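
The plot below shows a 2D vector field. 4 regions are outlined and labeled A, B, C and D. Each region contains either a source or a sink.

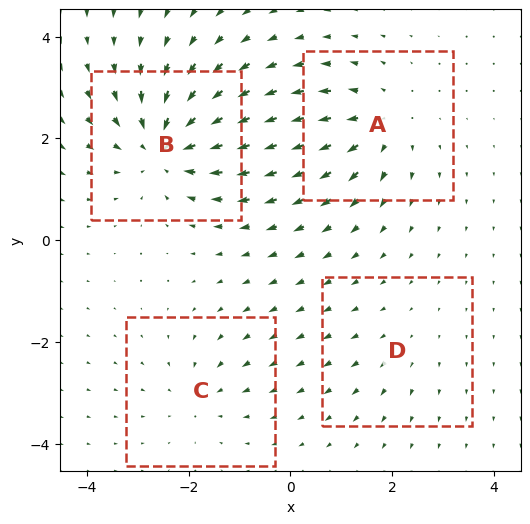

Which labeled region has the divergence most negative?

Divergence at each region's feature centre — A: about +5, B: about -6, C: about -3, D: about +2. Region B is most negative.

B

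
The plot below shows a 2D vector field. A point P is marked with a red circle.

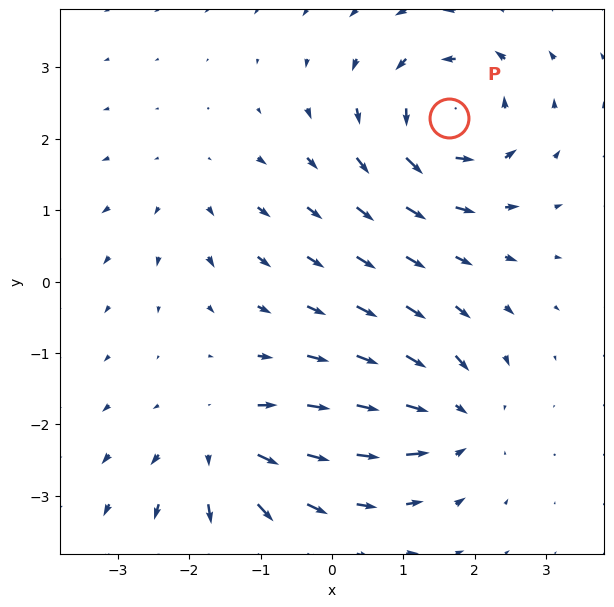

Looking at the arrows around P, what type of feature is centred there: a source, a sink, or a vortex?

At P (1.6, 2.3) the arrows circulate counterclockwise. Divergence ≈0, curl about +6 — near-zero divergence with nonzero curl is a vortex.

vortex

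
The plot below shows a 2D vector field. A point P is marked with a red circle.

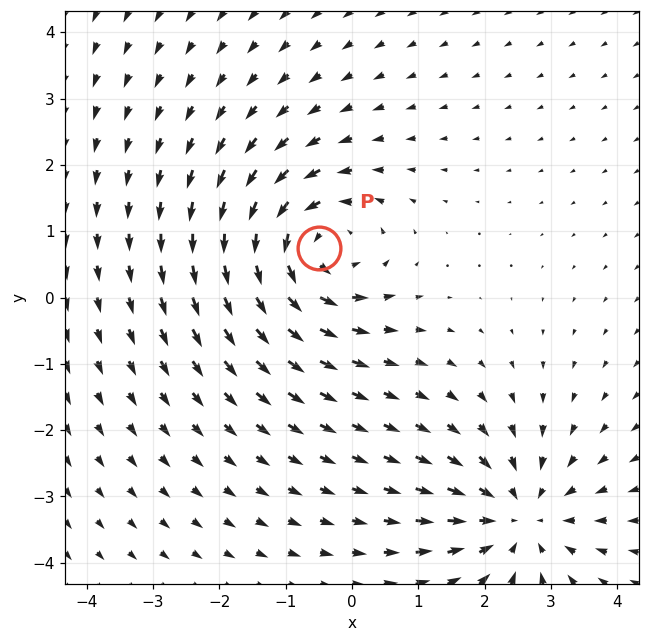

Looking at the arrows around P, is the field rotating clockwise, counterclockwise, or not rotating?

counterclockwise

Near P at (-0.5, 0.7) the arrows circulate counterclockwise. The curl (z-component) there is about +5; positive curl means counterclockwise rotation.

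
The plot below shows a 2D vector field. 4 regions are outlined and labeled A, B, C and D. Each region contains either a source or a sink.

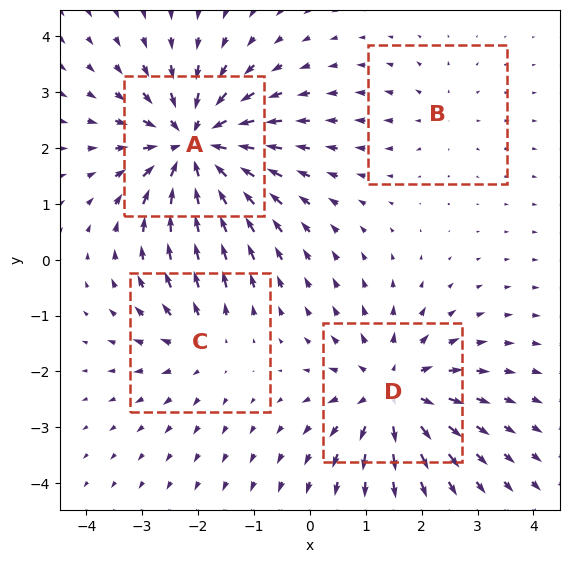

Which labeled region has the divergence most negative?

A

Divergence at each region's feature centre — A: about -7, B: about +2, C: about +3, D: about +6. Region A is most negative.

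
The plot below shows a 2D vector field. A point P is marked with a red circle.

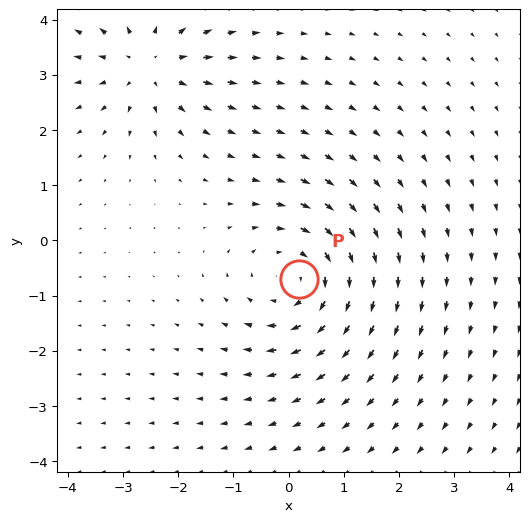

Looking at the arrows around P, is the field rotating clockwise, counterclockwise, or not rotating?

Near P at (0.2, -0.7) the arrows circulate clockwise. The curl (z-component) there is about -3; negative curl means clockwise rotation.

clockwise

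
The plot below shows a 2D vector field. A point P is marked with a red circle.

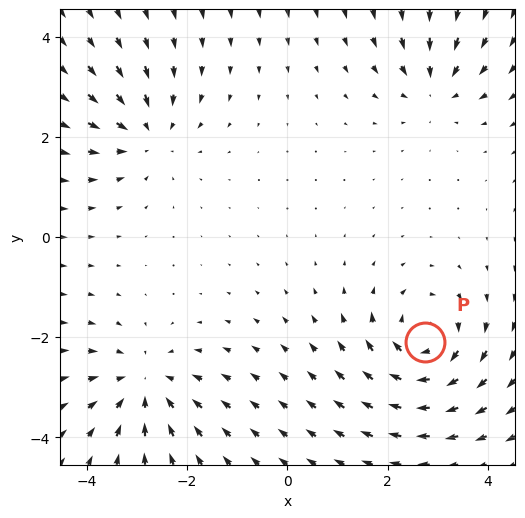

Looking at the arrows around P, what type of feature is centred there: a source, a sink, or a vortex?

vortex

At P (2.7, -2.1) the arrows circulate clockwise. Divergence ≈0, curl about -6 — near-zero divergence with nonzero curl is a vortex.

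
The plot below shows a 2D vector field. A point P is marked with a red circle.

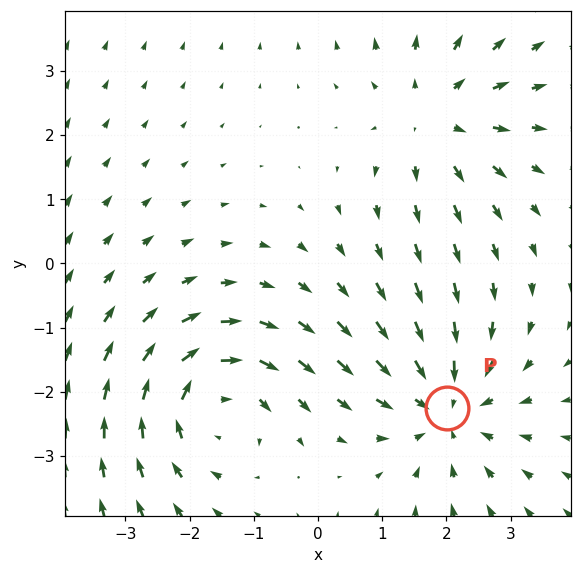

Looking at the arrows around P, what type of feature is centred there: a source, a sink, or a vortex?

sink

At P (2.0, -2.2) the arrows converge inward. Divergence about -4, curl ≈0 — negative divergence with near-zero curl is a sink.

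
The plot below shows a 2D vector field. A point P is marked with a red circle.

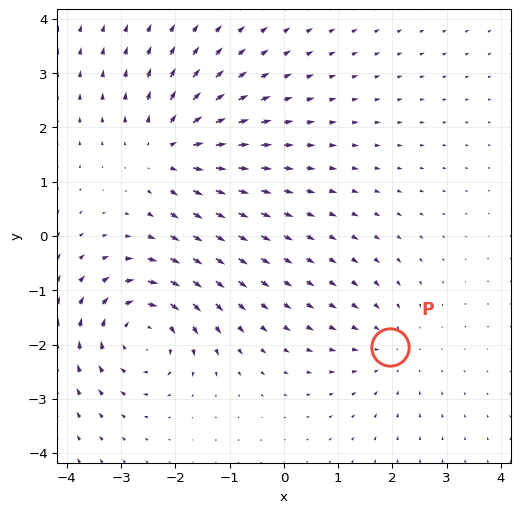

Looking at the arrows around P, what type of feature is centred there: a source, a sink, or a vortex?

sink

At P (2.0, -2.0) the arrows converge inward. Divergence about -3, curl ≈0 — negative divergence with near-zero curl is a sink.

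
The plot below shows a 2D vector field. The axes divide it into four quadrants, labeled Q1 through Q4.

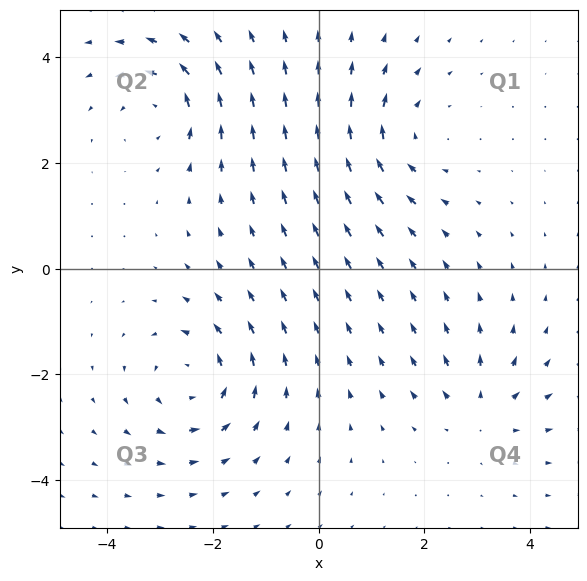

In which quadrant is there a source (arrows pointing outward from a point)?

Q4

The source sits at approximately (3.1, -2.7), which lies in quadrant Q4. The divergence there is about +4, positive as expected for a source.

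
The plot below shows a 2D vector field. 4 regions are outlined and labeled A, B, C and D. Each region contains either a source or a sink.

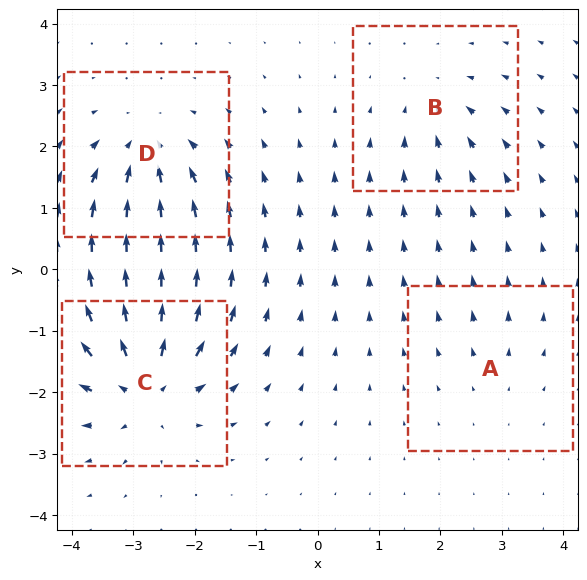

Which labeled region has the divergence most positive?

C

Divergence at each region's feature centre — A: about +2, B: about -4, C: about +8, D: about -6. Region C is most positive.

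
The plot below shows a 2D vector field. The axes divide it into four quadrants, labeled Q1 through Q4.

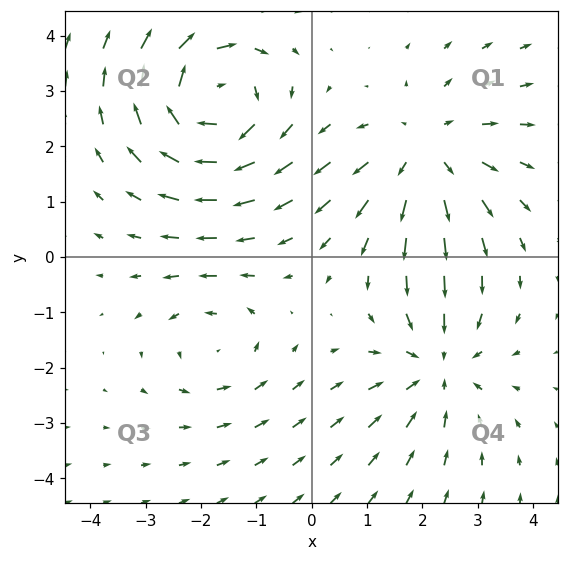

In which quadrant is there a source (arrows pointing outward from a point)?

The source sits at approximately (2.1, 1.9), which lies in quadrant Q1. The divergence there is about +3, positive as expected for a source.

Q1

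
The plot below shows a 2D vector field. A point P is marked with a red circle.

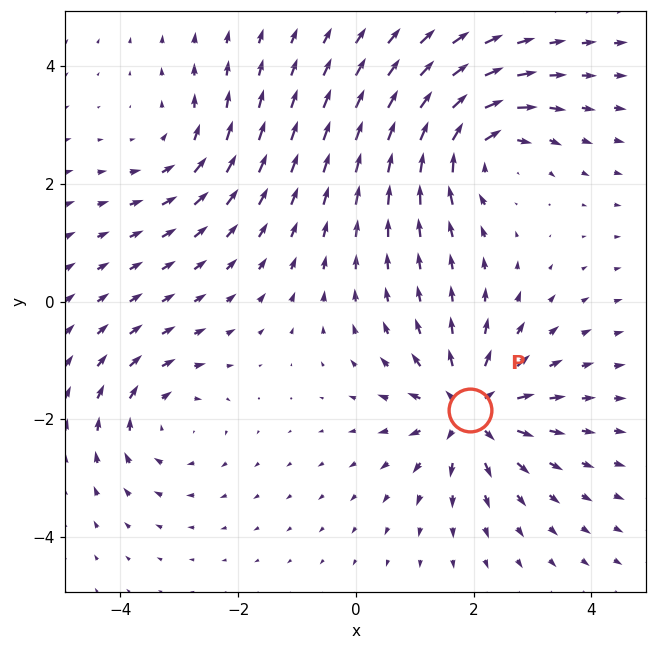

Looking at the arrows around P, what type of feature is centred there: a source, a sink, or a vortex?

At P (1.9, -1.8) the arrows spread outward. Divergence about +6, curl ≈0 — positive divergence with near-zero curl is a source.

source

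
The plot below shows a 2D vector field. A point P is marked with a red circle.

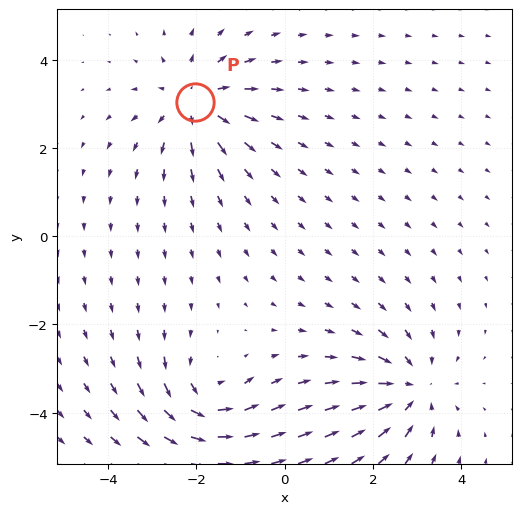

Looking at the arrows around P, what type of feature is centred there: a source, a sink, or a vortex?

At P (-2.0, 3.0) the arrows spread outward. Divergence about +3, curl ≈0 — positive divergence with near-zero curl is a source.

source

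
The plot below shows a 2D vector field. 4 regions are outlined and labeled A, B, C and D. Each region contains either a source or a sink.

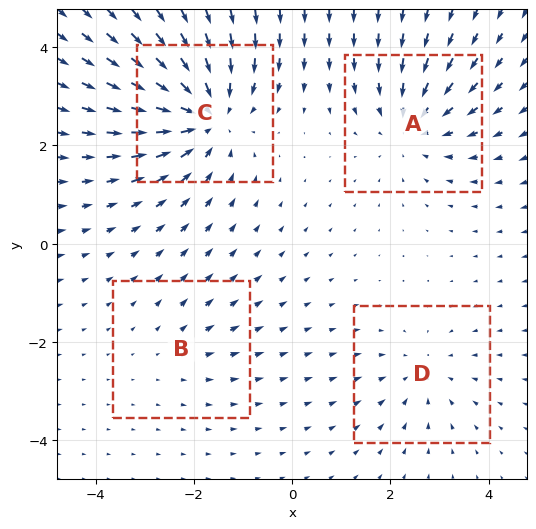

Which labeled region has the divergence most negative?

Divergence at each region's feature centre — A: about -4, B: about +2, C: about -6, D: about -3. Region C is most negative.

C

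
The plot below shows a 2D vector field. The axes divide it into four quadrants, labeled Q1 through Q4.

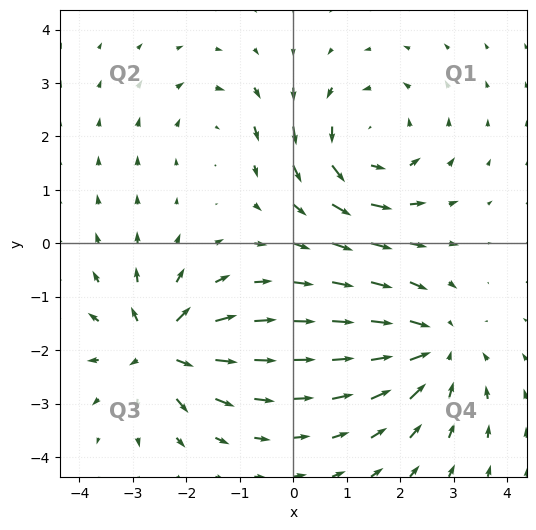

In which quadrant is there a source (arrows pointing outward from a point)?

The source sits at approximately (-2.5, -2.0), which lies in quadrant Q3. The divergence there is about +6, positive as expected for a source.

Q3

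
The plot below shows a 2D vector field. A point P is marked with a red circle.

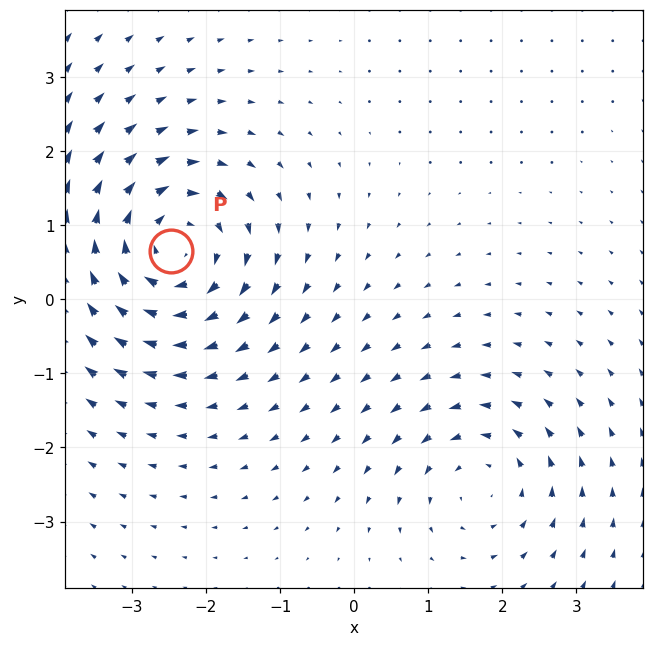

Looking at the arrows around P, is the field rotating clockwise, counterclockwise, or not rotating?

Near P at (-2.5, 0.7) the arrows circulate clockwise. The curl (z-component) there is about -4; negative curl means clockwise rotation.

clockwise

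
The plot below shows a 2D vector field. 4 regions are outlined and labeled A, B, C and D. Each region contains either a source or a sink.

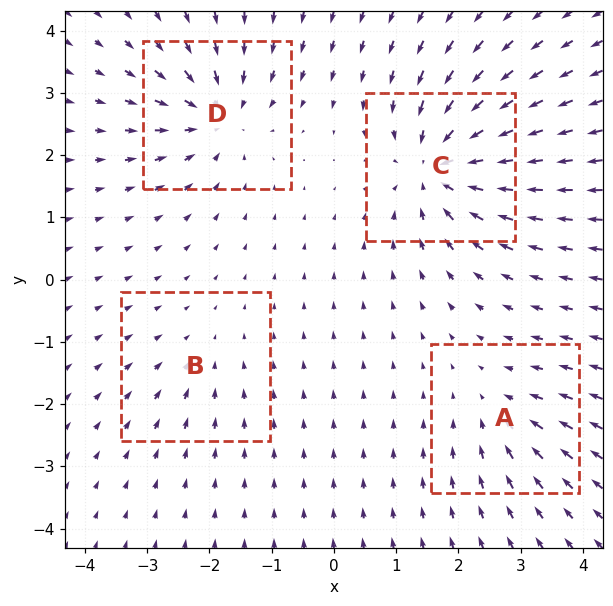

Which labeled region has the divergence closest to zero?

B

Divergence at each region's feature centre — A: about -4, B: about -2, C: about -8, D: about -6. Region B is closest to zero.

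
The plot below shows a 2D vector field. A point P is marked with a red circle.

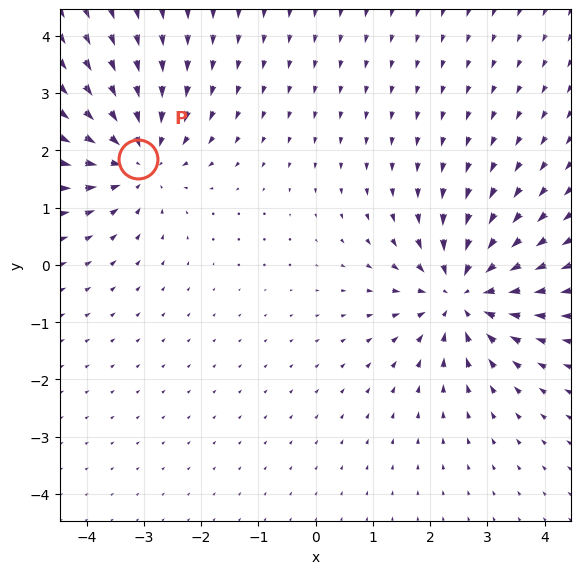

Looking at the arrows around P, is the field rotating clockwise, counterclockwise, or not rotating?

not rotating

Near P at (-3.1, 1.9) the arrows show no circulation. The curl there is ≈0.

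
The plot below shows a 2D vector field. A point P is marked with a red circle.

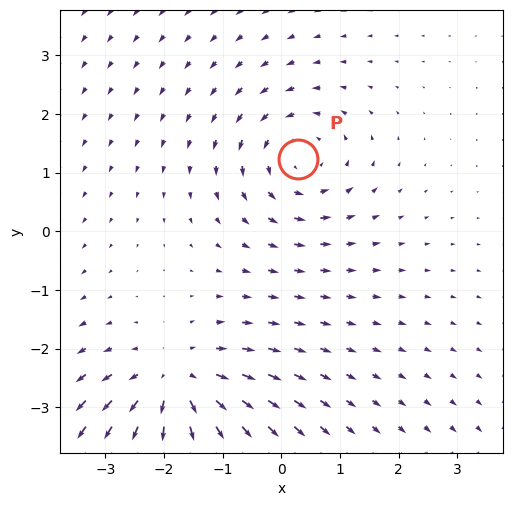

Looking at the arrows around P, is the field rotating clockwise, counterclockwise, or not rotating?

Near P at (0.3, 1.2) the arrows circulate counterclockwise. The curl (z-component) there is about +4; positive curl means counterclockwise rotation.

counterclockwise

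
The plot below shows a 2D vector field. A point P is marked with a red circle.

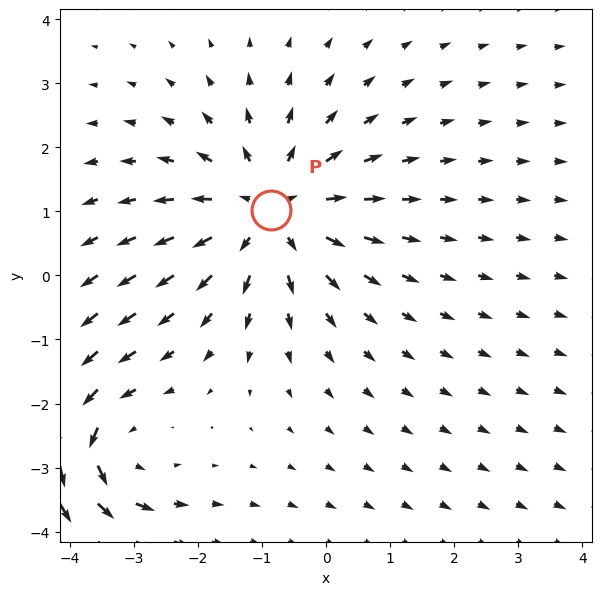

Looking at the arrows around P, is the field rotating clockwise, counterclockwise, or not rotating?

not rotating

Near P at (-0.9, 1.0) the arrows show no circulation. The curl there is ≈0.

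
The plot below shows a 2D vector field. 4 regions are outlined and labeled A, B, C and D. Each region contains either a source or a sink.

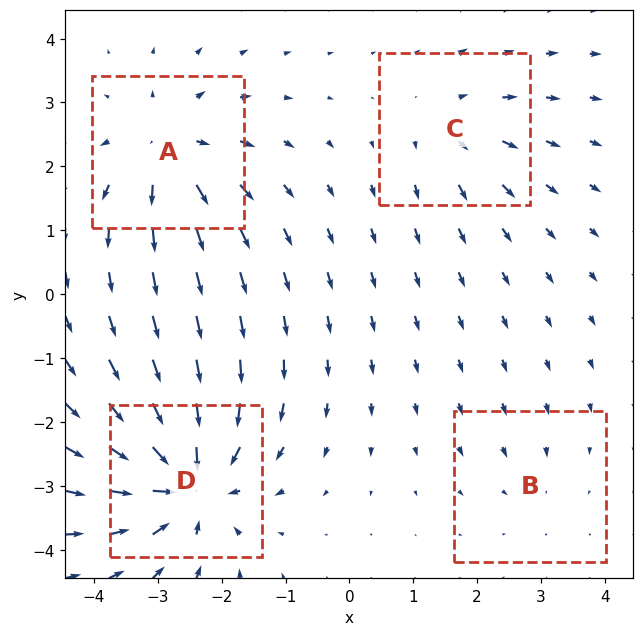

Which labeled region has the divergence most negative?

Divergence at each region's feature centre — A: about +6, B: about -2, C: about +4, D: about -8. Region D is most negative.

D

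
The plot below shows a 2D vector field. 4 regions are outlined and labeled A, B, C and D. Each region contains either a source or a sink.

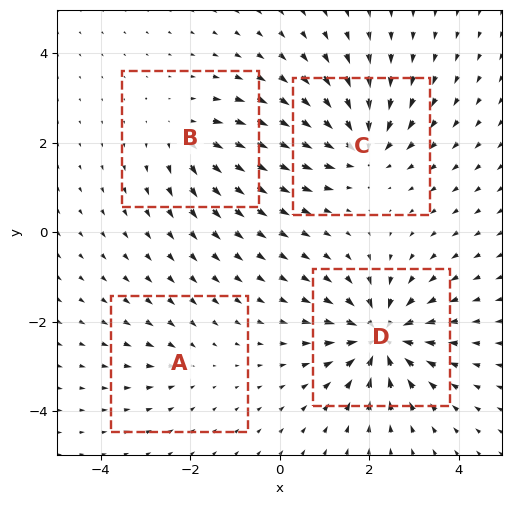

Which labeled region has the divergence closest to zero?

A

Divergence at each region's feature centre — A: about -2, B: about +4, C: about -6, D: about -8. Region A is closest to zero.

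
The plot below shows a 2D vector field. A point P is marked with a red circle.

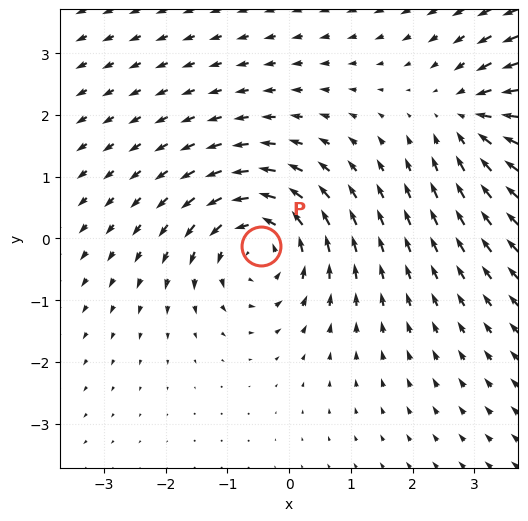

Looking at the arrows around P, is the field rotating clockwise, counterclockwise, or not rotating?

counterclockwise

Near P at (-0.5, -0.1) the arrows circulate counterclockwise. The curl (z-component) there is about +3; positive curl means counterclockwise rotation.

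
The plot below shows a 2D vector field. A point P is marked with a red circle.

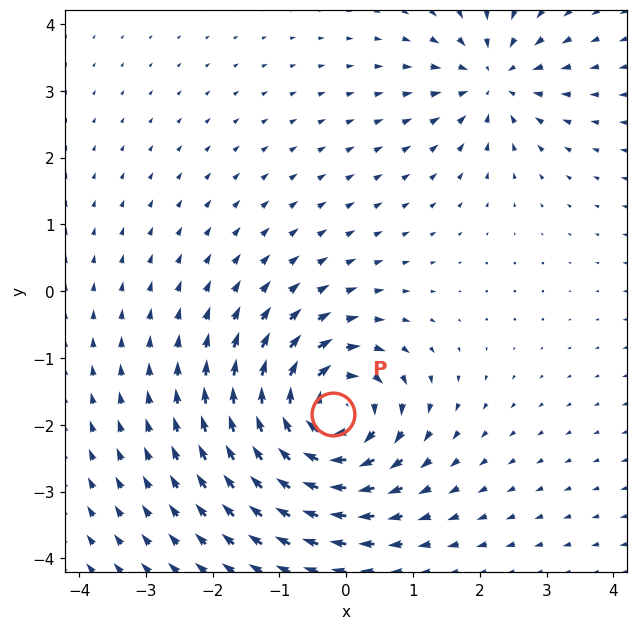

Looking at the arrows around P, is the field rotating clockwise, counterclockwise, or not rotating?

clockwise

Near P at (-0.2, -1.8) the arrows circulate clockwise. The curl (z-component) there is about -6; negative curl means clockwise rotation.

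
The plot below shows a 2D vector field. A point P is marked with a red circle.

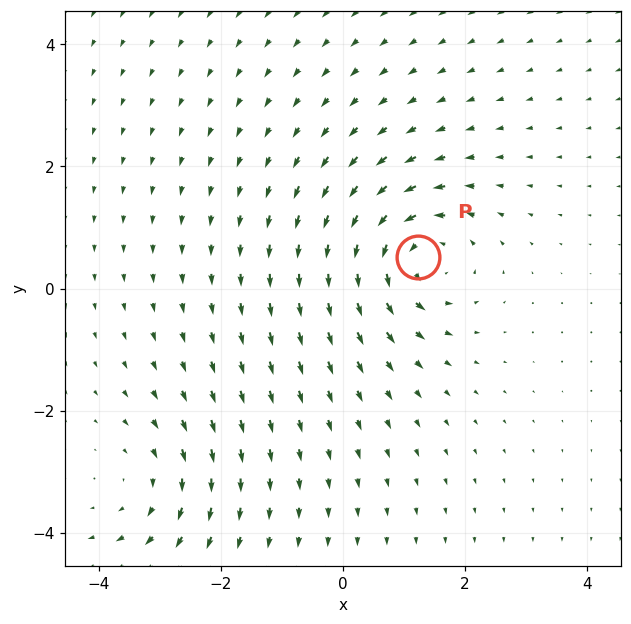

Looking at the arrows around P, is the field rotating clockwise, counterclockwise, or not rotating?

counterclockwise

Near P at (1.2, 0.5) the arrows circulate counterclockwise. The curl (z-component) there is about +5; positive curl means counterclockwise rotation.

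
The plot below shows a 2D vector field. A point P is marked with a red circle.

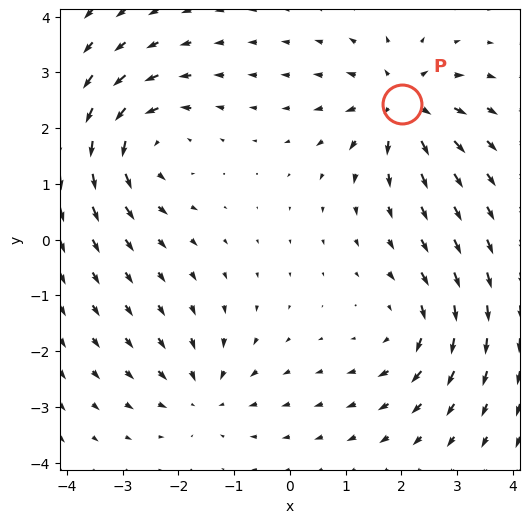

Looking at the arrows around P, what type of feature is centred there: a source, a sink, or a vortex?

source

At P (2.0, 2.4) the arrows spread outward. Divergence about +5, curl ≈0 — positive divergence with near-zero curl is a source.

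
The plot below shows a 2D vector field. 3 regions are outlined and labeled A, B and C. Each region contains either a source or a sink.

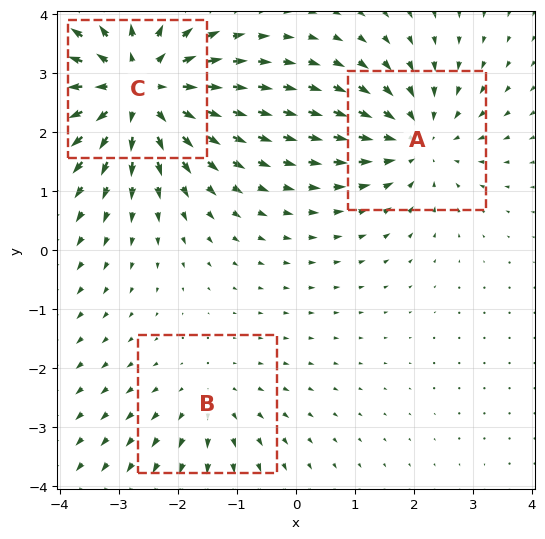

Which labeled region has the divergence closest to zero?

B

Divergence at each region's feature centre — A: about -3, B: about +2, C: about +4. Region B is closest to zero.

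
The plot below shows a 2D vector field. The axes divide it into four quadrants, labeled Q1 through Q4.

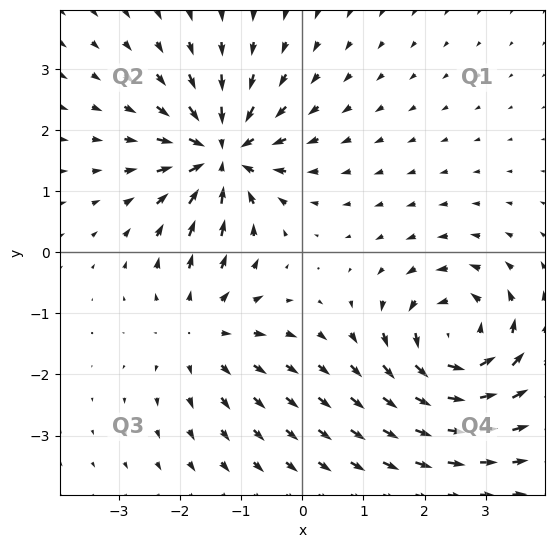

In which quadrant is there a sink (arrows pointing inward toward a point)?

The sink sits at approximately (-1.3, 1.6), which lies in quadrant Q2. The divergence there is about -7, negative as expected for a sink.

Q2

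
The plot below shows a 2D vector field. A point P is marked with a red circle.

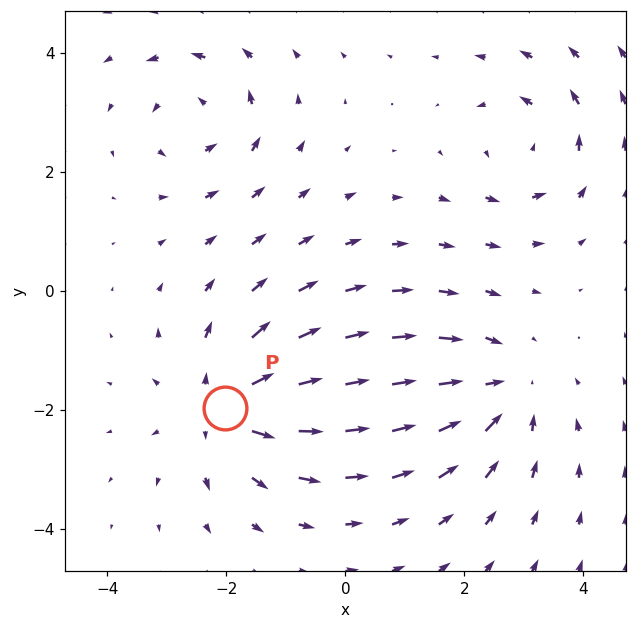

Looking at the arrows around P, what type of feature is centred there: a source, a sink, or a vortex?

At P (-2.0, -2.0) the arrows spread outward. Divergence about +5, curl ≈0 — positive divergence with near-zero curl is a source.

source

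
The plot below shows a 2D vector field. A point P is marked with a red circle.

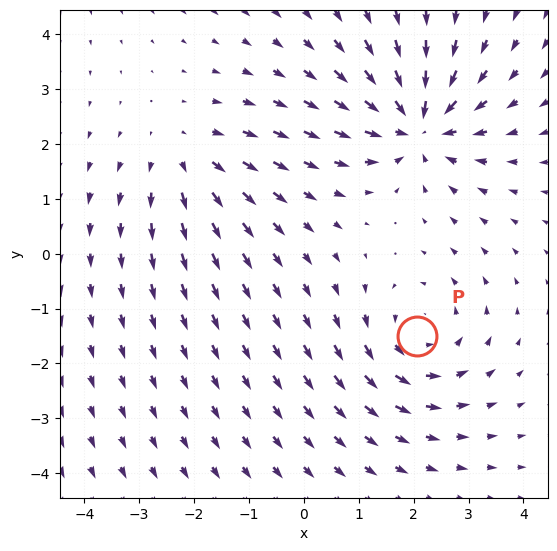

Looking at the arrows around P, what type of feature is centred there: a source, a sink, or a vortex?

At P (2.1, -1.5) the arrows circulate counterclockwise. Divergence ≈0, curl about +4 — near-zero divergence with nonzero curl is a vortex.

vortex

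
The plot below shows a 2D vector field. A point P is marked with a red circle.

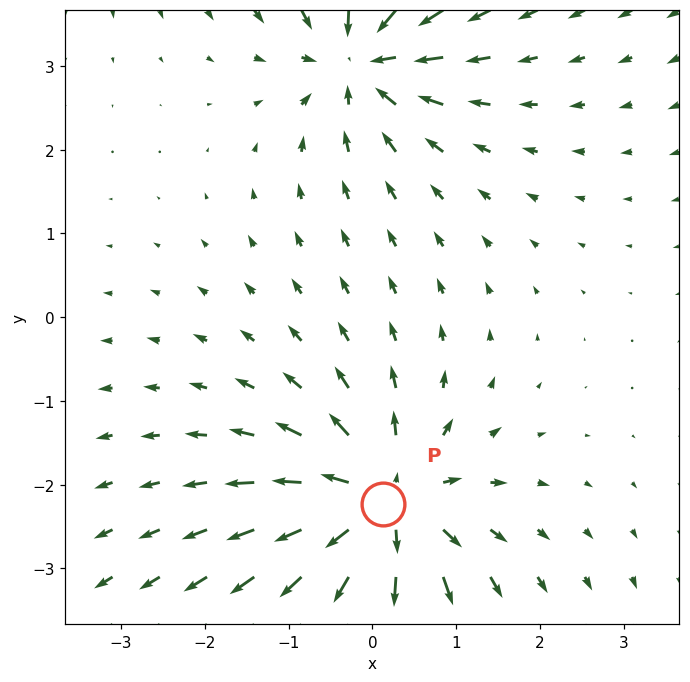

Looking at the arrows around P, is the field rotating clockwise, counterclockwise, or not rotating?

not rotating

Near P at (0.1, -2.2) the arrows show no circulation. The curl there is ≈0.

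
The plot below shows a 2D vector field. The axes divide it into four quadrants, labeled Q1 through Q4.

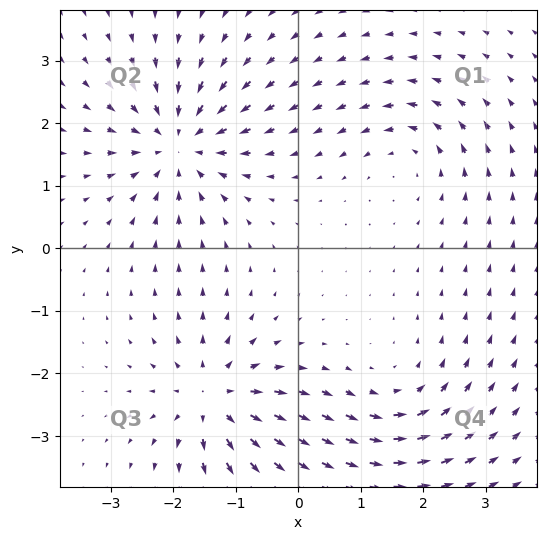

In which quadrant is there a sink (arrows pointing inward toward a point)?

The sink sits at approximately (-1.9, 1.7), which lies in quadrant Q2. The divergence there is about -6, negative as expected for a sink.

Q2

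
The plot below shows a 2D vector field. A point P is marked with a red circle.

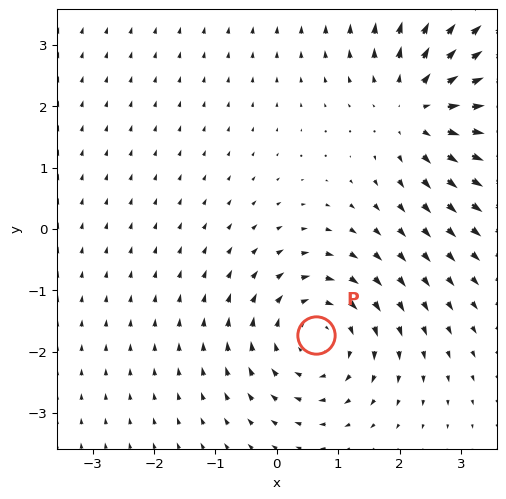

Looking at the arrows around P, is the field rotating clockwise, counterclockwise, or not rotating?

Near P at (0.6, -1.7) the arrows circulate clockwise. The curl (z-component) there is about -4; negative curl means clockwise rotation.

clockwise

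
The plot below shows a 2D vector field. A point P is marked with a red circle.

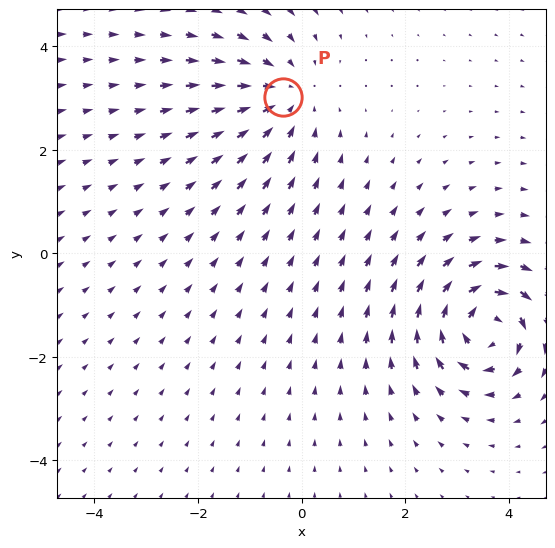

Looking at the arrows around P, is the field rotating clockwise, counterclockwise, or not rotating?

not rotating

Near P at (-0.4, 3.0) the arrows show no circulation. The curl there is ≈0.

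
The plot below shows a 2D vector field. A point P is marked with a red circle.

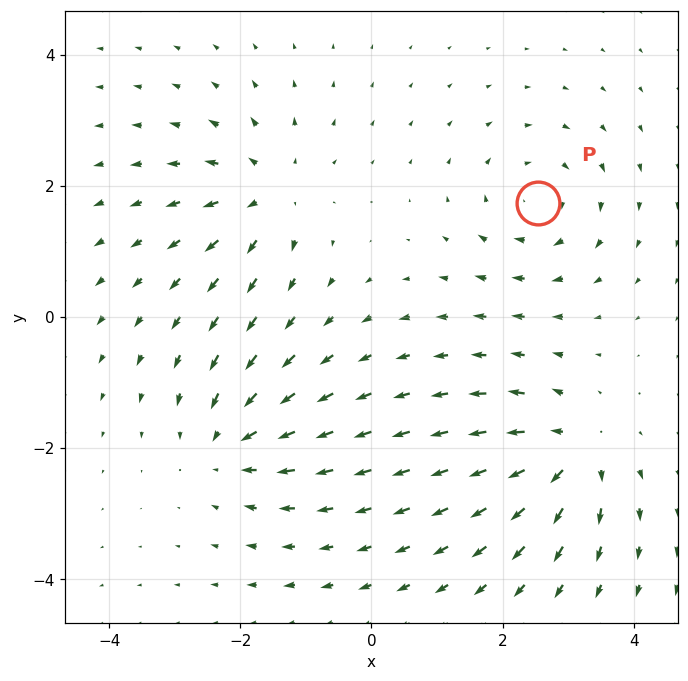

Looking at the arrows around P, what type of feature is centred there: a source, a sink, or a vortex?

At P (2.5, 1.7) the arrows circulate clockwise. Divergence ≈0, curl about -5 — near-zero divergence with nonzero curl is a vortex.

vortex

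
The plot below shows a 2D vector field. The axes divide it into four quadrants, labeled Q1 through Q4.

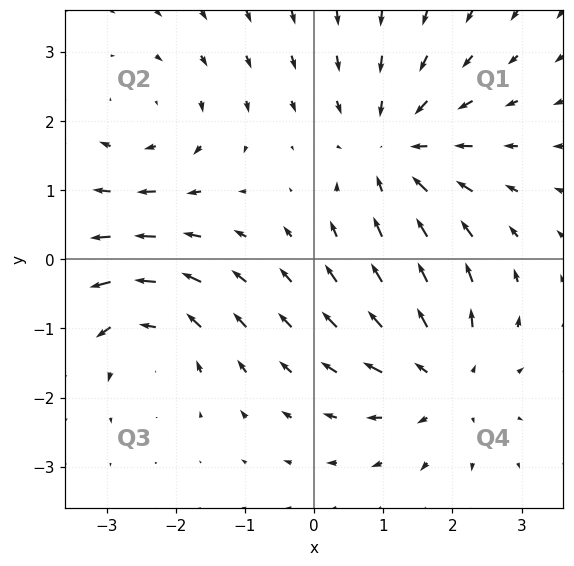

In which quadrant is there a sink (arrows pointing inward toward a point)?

Q1

The sink sits at approximately (1.2, 1.6), which lies in quadrant Q1. The divergence there is about -4, negative as expected for a sink.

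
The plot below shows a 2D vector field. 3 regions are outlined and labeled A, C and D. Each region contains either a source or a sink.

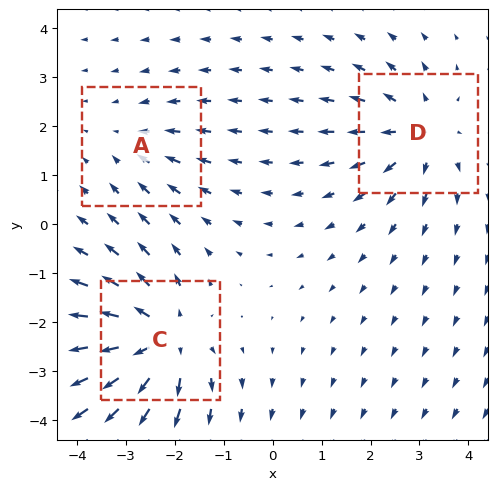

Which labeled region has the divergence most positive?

Divergence at each region's feature centre — A: about -2, C: about +5, D: about +3. Region C is most positive.

C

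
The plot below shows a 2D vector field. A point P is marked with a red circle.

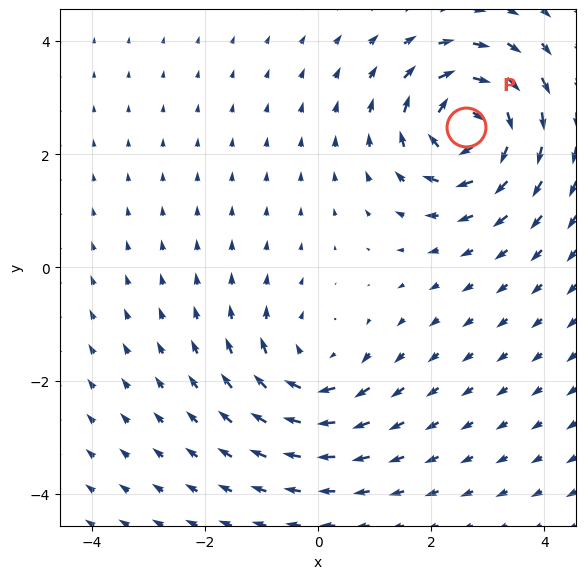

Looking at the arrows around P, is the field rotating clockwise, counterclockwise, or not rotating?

clockwise

Near P at (2.6, 2.5) the arrows circulate clockwise. The curl (z-component) there is about -7; negative curl means clockwise rotation.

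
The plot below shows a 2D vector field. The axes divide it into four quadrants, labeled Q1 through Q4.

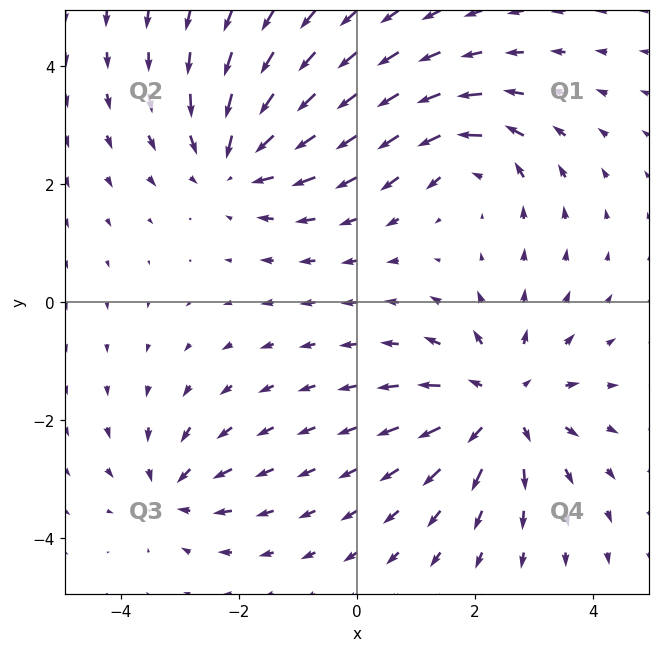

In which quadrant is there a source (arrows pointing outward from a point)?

Q4

The source sits at approximately (2.4, -1.7), which lies in quadrant Q4. The divergence there is about +4, positive as expected for a source.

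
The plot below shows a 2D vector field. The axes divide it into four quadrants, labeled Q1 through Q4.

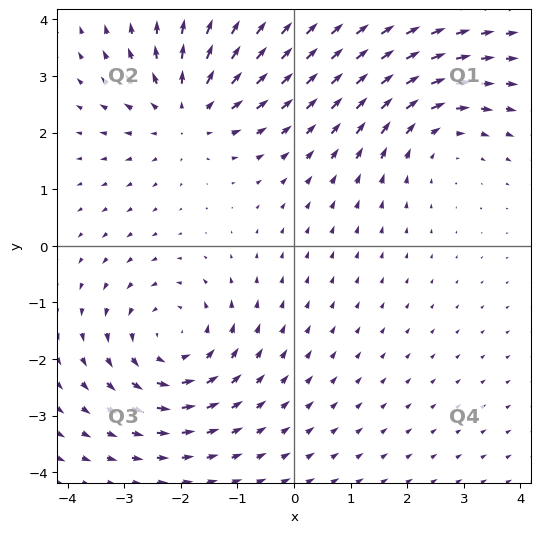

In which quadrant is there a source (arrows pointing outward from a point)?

Q2

The source sits at approximately (-1.9, 2.4), which lies in quadrant Q2. The divergence there is about +4, positive as expected for a source.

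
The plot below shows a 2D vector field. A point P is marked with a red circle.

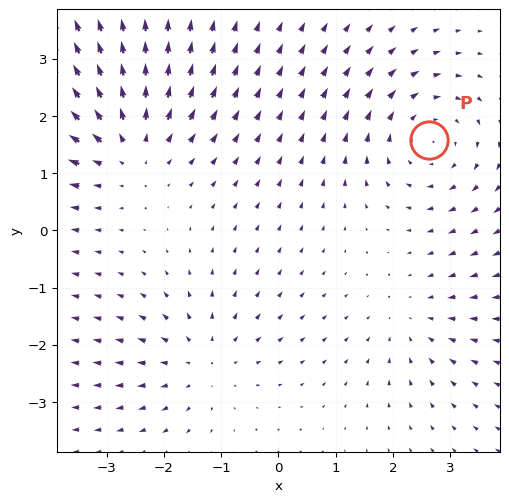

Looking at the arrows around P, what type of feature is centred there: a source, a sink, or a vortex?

At P (2.6, 1.6) the arrows circulate clockwise. Divergence ≈0, curl about -4 — near-zero divergence with nonzero curl is a vortex.

vortex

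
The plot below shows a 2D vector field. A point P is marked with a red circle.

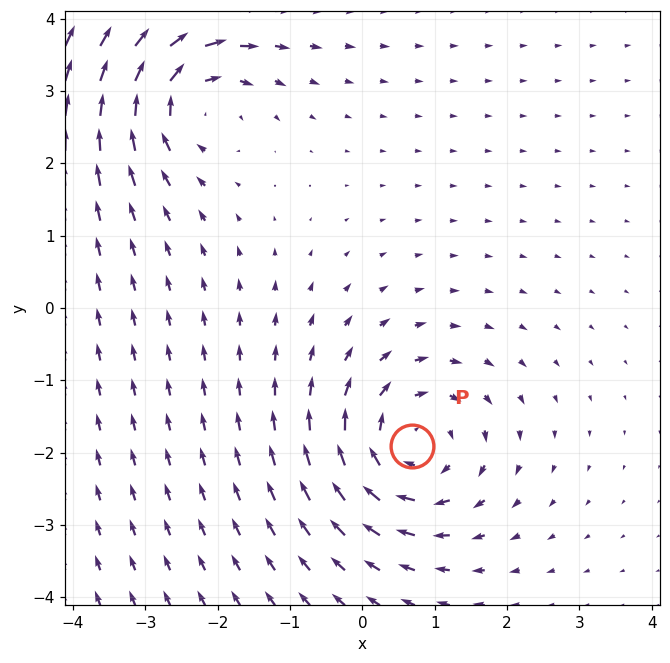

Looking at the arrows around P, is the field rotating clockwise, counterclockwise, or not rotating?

clockwise

Near P at (0.7, -1.9) the arrows circulate clockwise. The curl (z-component) there is about -5; negative curl means clockwise rotation.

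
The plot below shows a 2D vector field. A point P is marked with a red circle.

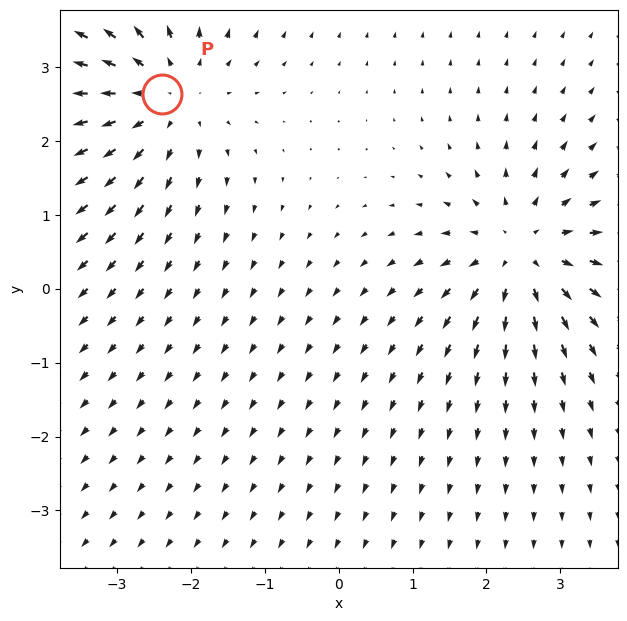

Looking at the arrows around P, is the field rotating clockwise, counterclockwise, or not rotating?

not rotating

Near P at (-2.4, 2.6) the arrows show no circulation. The curl there is ≈0.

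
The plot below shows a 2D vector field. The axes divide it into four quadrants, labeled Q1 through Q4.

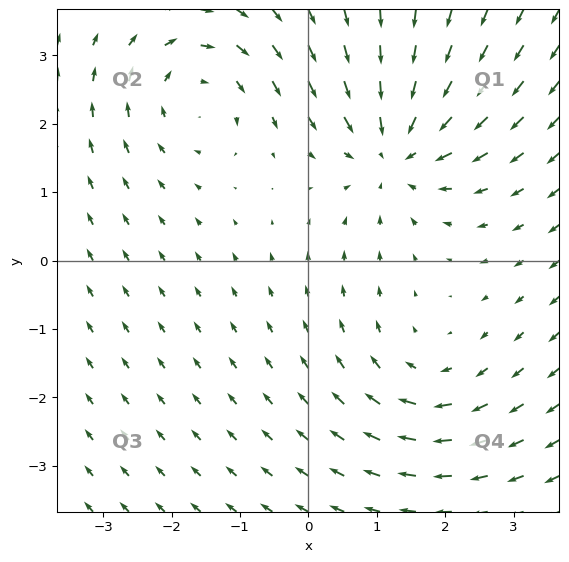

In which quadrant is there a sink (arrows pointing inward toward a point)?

Q1

The sink sits at approximately (1.3, 1.6), which lies in quadrant Q1. The divergence there is about -4, negative as expected for a sink.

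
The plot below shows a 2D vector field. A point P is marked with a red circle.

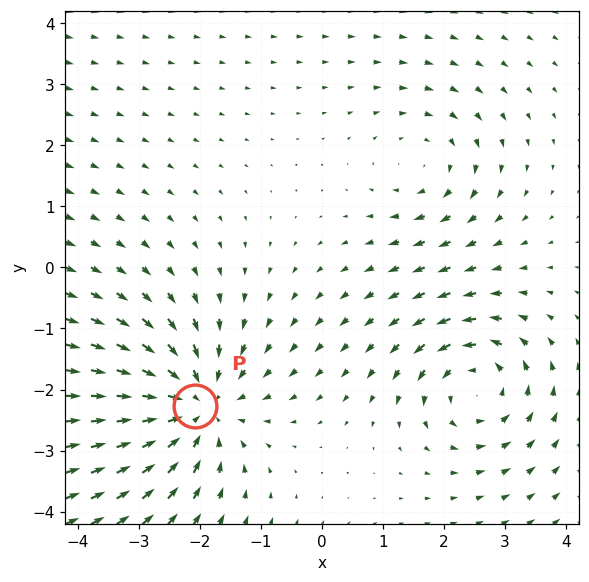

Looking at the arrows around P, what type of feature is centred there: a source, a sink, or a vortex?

At P (-2.1, -2.3) the arrows converge inward. Divergence about -5, curl ≈0 — negative divergence with near-zero curl is a sink.

sink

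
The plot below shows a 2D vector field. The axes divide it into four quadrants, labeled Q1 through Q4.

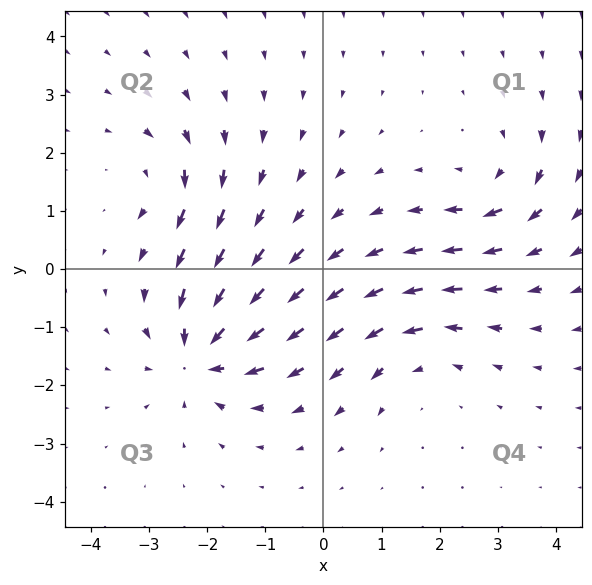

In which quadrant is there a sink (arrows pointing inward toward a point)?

The sink sits at approximately (-2.1, -1.5), which lies in quadrant Q3. The divergence there is about -6, negative as expected for a sink.

Q3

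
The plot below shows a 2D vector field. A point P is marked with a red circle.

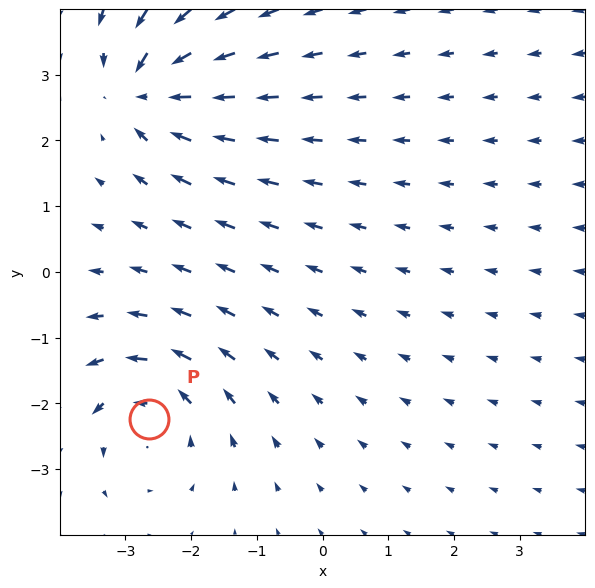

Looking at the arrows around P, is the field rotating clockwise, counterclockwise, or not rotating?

counterclockwise

Near P at (-2.6, -2.2) the arrows circulate counterclockwise. The curl (z-component) there is about +4; positive curl means counterclockwise rotation.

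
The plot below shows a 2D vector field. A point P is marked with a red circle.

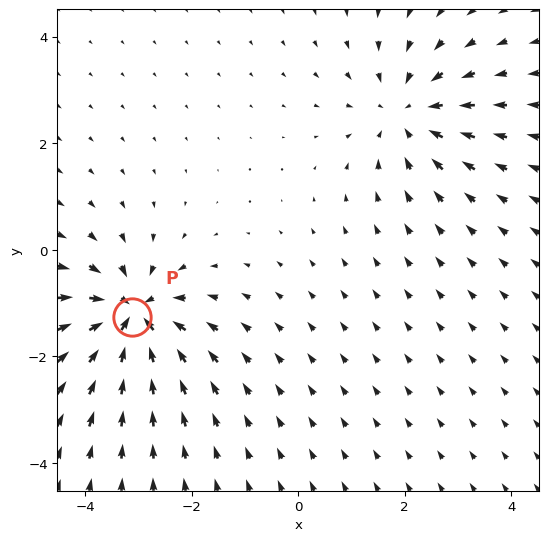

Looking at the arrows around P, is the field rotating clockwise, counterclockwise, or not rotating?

not rotating

Near P at (-3.1, -1.3) the arrows show no circulation. The curl there is ≈0.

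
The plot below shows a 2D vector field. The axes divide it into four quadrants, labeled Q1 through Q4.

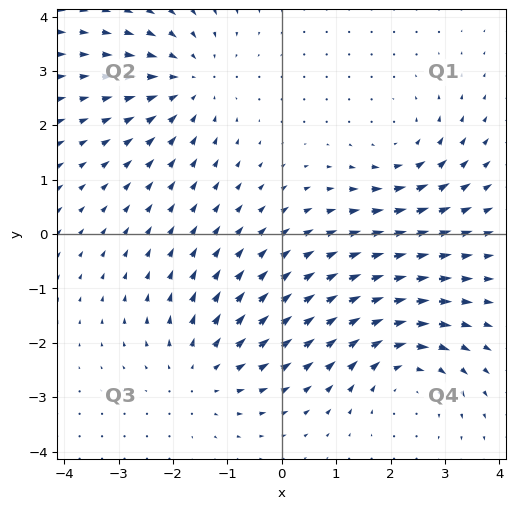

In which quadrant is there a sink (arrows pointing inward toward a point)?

The sink sits at approximately (-1.7, 2.8), which lies in quadrant Q2. The divergence there is about -4, negative as expected for a sink.

Q2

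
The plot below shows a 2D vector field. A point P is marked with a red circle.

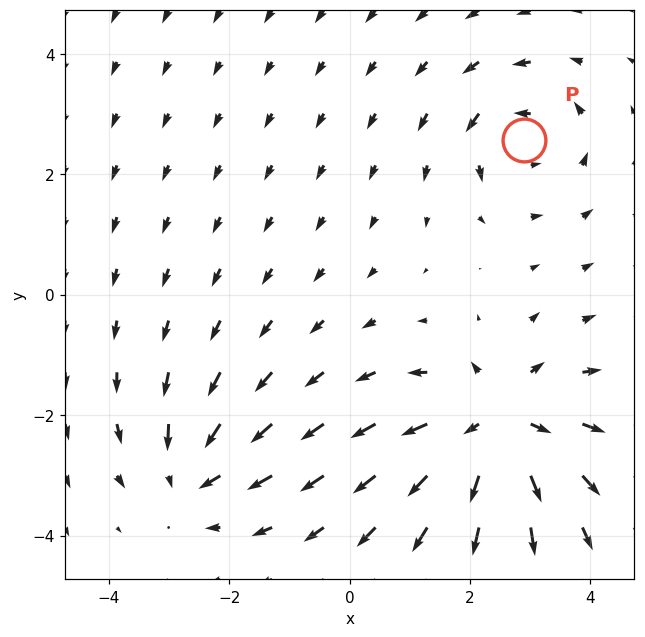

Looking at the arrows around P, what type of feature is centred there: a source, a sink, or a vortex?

At P (2.9, 2.6) the arrows circulate counterclockwise. Divergence ≈0, curl about +4 — near-zero divergence with nonzero curl is a vortex.

vortex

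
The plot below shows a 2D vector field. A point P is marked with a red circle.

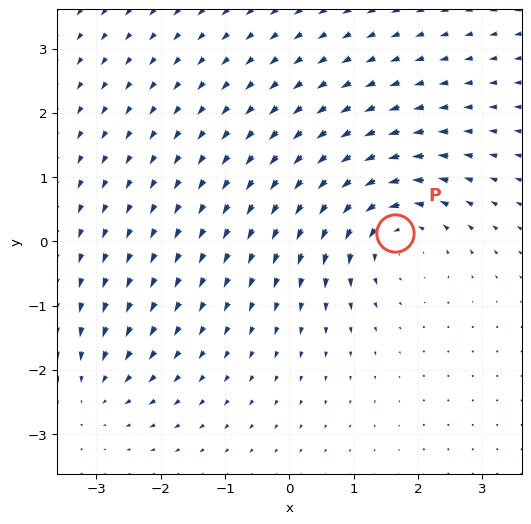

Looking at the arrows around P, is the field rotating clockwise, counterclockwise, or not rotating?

counterclockwise

Near P at (1.6, 0.1) the arrows circulate counterclockwise. The curl (z-component) there is about +5; positive curl means counterclockwise rotation.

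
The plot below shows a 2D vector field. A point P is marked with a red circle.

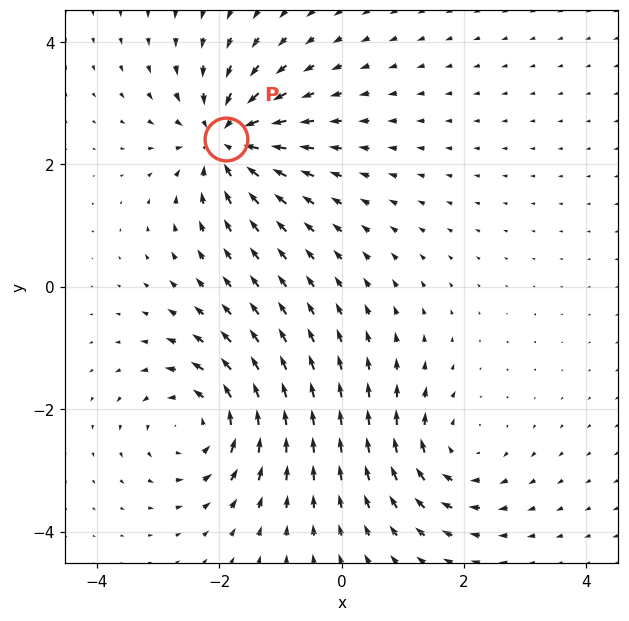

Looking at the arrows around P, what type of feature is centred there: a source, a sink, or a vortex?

At P (-1.9, 2.4) the arrows converge inward. Divergence about -5, curl ≈0 — negative divergence with near-zero curl is a sink.

sink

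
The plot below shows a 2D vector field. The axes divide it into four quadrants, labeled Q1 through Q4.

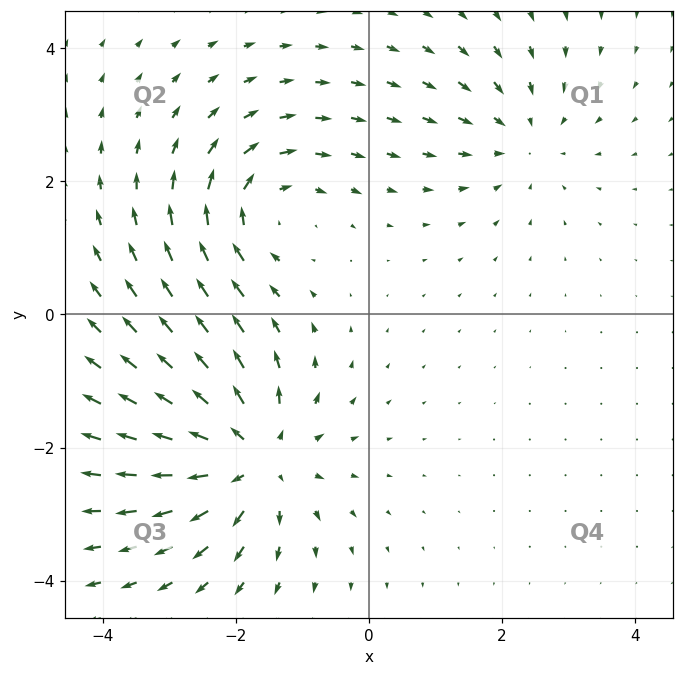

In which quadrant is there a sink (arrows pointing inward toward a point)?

The sink sits at approximately (2.3, 2.7), which lies in quadrant Q1. The divergence there is about -3, negative as expected for a sink.

Q1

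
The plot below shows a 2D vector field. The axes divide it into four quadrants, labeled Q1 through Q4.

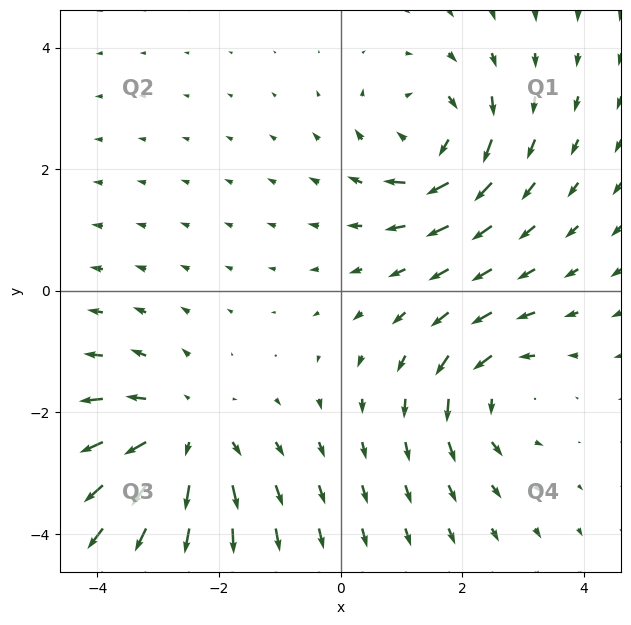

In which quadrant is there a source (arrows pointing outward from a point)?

Q3

The source sits at approximately (-2.6, -2.4), which lies in quadrant Q3. The divergence there is about +3, positive as expected for a source.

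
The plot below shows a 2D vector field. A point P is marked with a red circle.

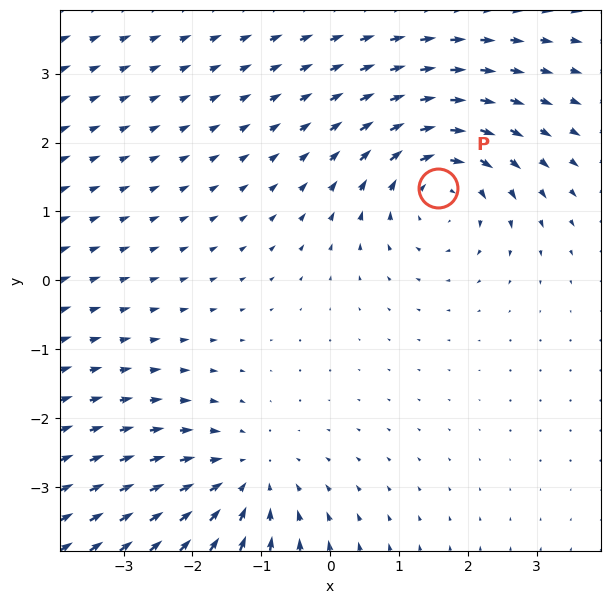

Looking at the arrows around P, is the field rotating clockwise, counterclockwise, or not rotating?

Near P at (1.6, 1.3) the arrows circulate clockwise. The curl (z-component) there is about -3; negative curl means clockwise rotation.

clockwise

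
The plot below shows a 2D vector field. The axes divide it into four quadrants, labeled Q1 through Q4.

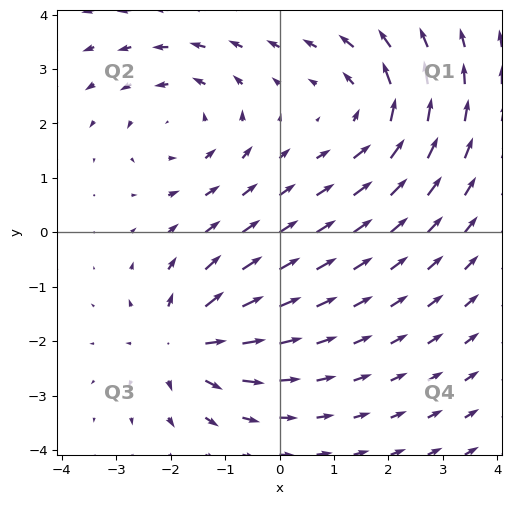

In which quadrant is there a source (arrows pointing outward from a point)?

The source sits at approximately (-1.8, -2.0), which lies in quadrant Q3. The divergence there is about +4, positive as expected for a source.

Q3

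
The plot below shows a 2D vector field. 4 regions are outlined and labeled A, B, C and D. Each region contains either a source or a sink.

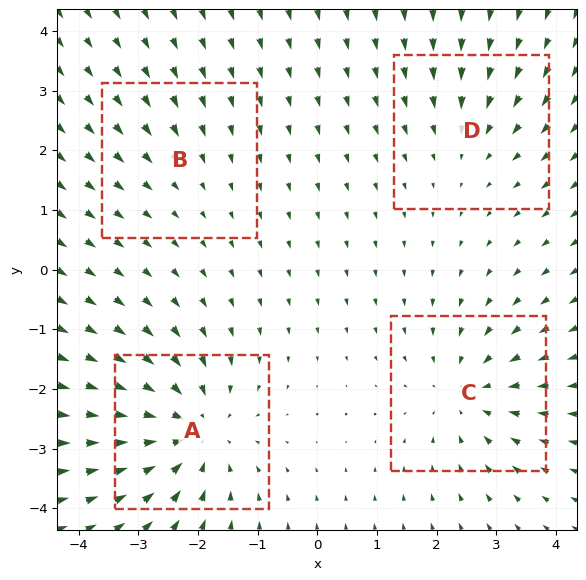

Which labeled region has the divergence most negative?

Divergence at each region's feature centre — A: about -6, B: about -2, C: about -4, D: about -3. Region A is most negative.

A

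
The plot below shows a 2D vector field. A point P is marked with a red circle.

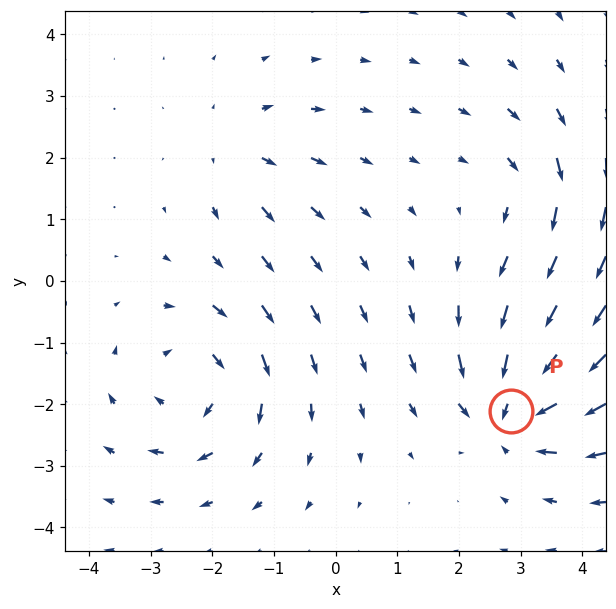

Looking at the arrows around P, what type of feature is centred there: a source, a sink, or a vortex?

sink

At P (2.8, -2.1) the arrows converge inward. Divergence about -6, curl ≈0 — negative divergence with near-zero curl is a sink.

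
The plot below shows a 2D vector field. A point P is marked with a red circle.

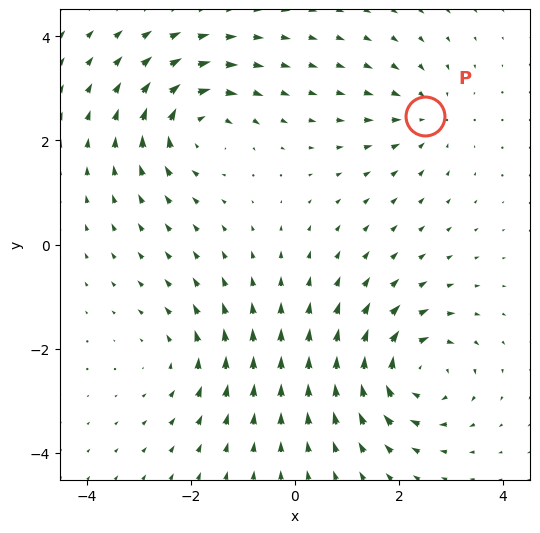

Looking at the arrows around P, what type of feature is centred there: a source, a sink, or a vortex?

sink

At P (2.5, 2.5) the arrows converge inward. Divergence about -3, curl ≈0 — negative divergence with near-zero curl is a sink.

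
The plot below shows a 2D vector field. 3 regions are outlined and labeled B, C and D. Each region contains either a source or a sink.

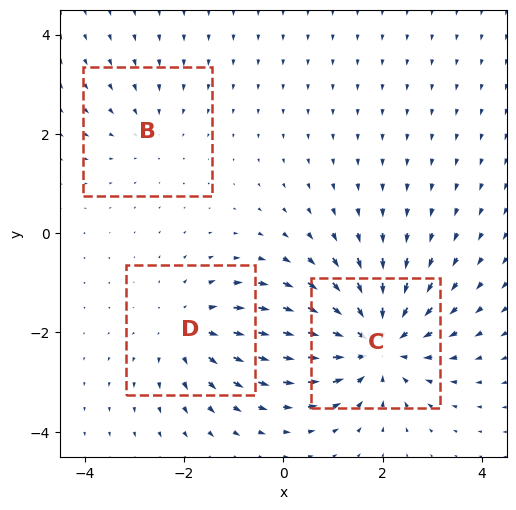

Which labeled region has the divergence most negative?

Divergence at each region's feature centre — B: about -2, C: about -5, D: about +3. Region C is most negative.

C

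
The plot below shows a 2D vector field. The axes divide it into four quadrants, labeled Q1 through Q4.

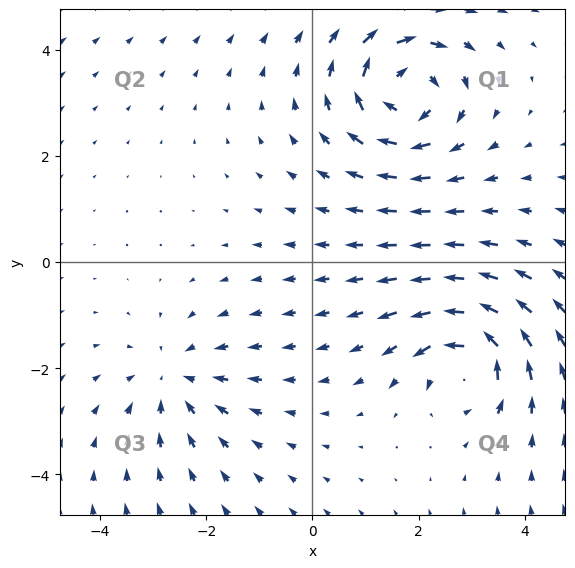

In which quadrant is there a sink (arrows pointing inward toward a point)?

Q3

The sink sits at approximately (-2.6, -2.2), which lies in quadrant Q3. The divergence there is about -2, negative as expected for a sink.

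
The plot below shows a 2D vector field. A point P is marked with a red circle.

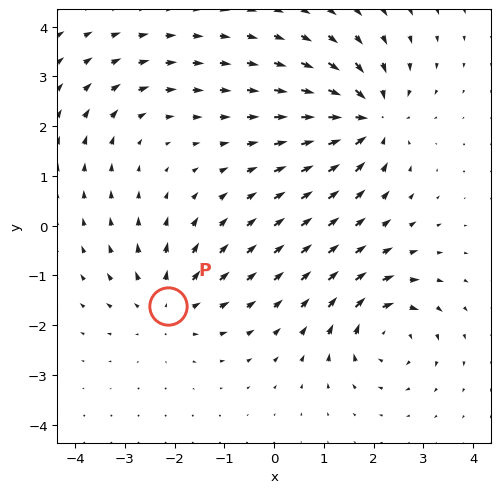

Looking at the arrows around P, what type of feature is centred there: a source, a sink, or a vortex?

source

At P (-2.1, -1.6) the arrows spread outward. Divergence about +4, curl ≈0 — positive divergence with near-zero curl is a source.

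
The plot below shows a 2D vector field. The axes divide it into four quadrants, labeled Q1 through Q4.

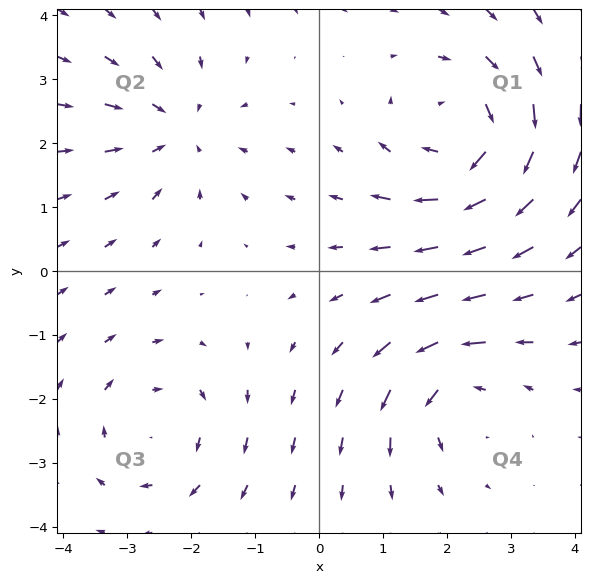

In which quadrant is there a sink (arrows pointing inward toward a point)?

The sink sits at approximately (-2.2, 2.2), which lies in quadrant Q2. The divergence there is about -3, negative as expected for a sink.

Q2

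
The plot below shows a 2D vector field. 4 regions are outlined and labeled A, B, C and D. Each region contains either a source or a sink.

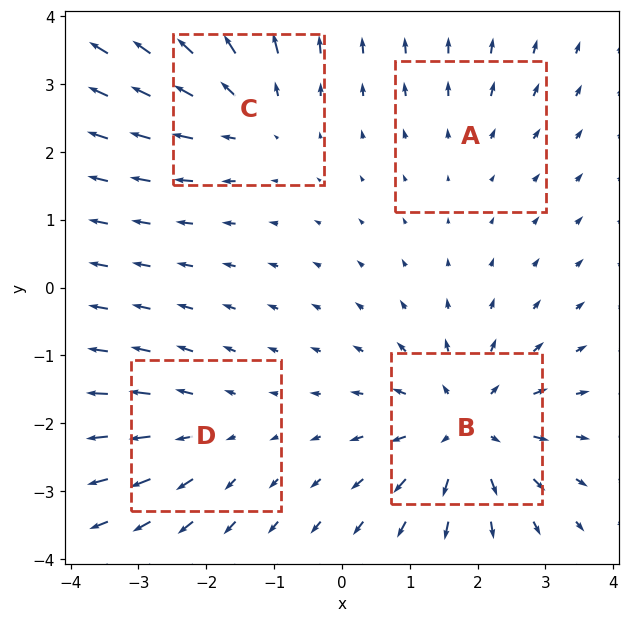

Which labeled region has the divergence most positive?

Divergence at each region's feature centre — A: about +2, B: about +6, C: about +4, D: about +3. Region B is most positive.

B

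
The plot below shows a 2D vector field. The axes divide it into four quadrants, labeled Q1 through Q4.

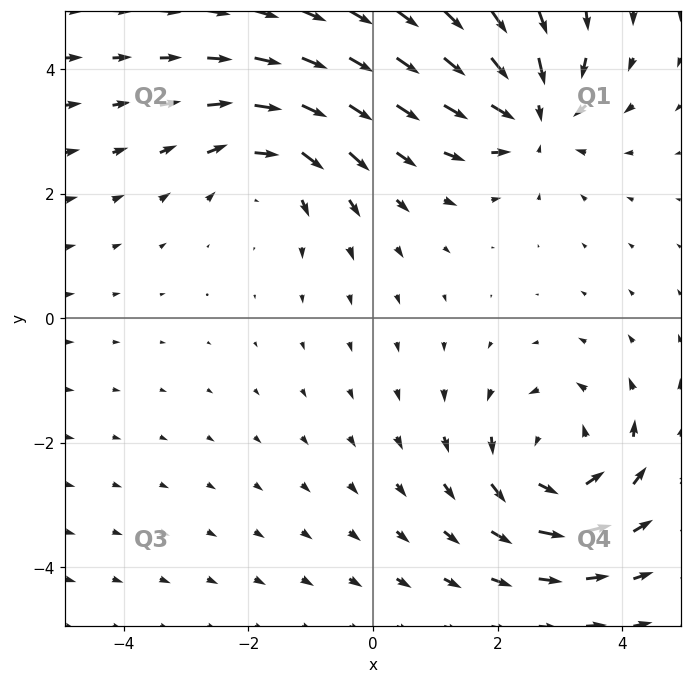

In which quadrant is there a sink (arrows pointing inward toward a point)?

Q1

The sink sits at approximately (2.6, 3.3), which lies in quadrant Q1. The divergence there is about -5, negative as expected for a sink.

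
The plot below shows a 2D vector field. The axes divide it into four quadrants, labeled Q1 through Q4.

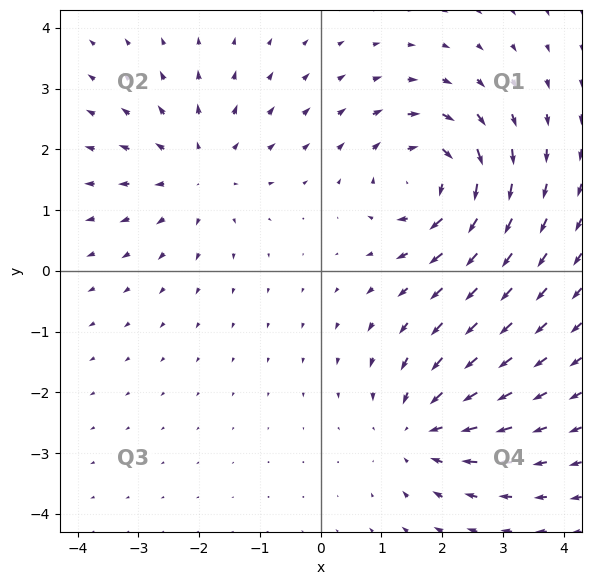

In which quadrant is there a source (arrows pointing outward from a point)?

The source sits at approximately (-2.0, 1.6), which lies in quadrant Q2. The divergence there is about +3, positive as expected for a source.

Q2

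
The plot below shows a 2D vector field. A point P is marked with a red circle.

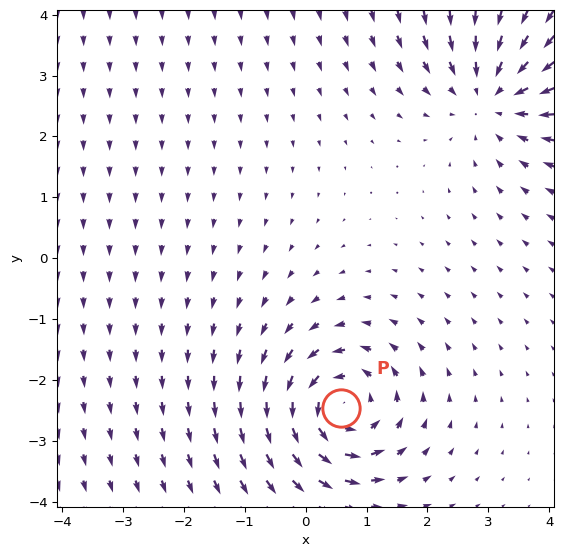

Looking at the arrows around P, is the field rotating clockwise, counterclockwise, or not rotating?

counterclockwise

Near P at (0.6, -2.5) the arrows circulate counterclockwise. The curl (z-component) there is about +4; positive curl means counterclockwise rotation.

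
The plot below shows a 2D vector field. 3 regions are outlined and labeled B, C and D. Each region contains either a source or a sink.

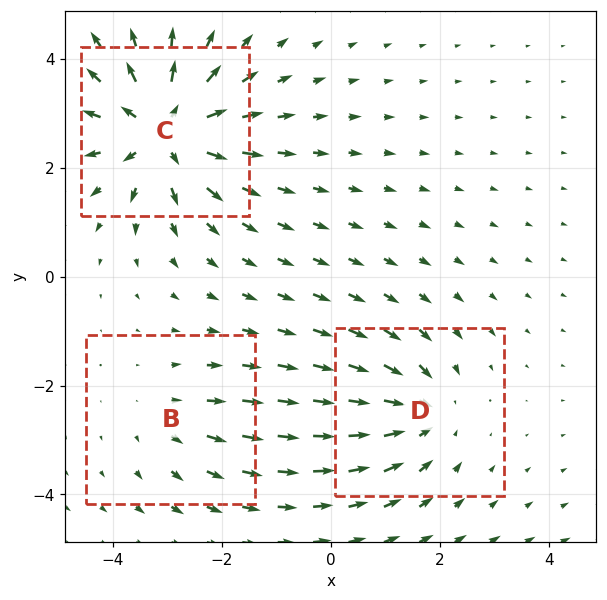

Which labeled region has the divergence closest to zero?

Divergence at each region's feature centre — B: about +2, C: about +6, D: about -4. Region B is closest to zero.

B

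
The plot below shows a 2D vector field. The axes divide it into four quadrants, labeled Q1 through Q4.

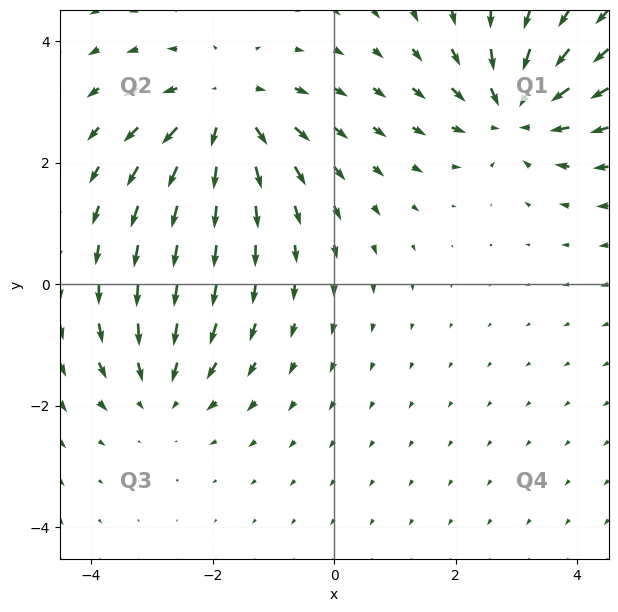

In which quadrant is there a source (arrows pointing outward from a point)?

The source sits at approximately (-1.8, 2.8), which lies in quadrant Q2. The divergence there is about +5, positive as expected for a source.

Q2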